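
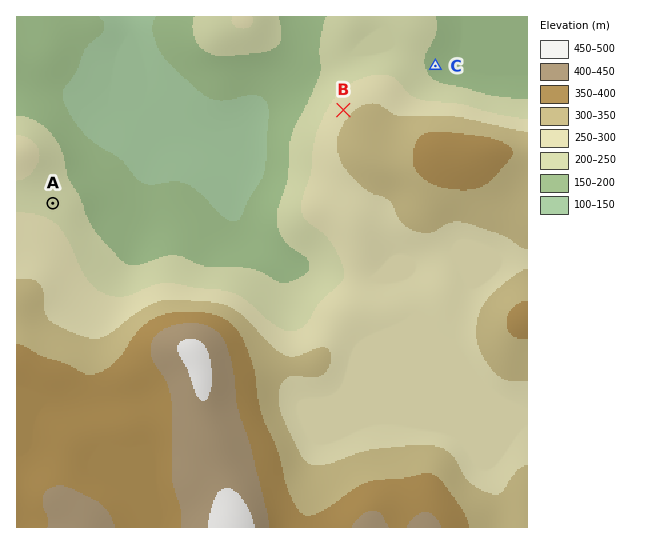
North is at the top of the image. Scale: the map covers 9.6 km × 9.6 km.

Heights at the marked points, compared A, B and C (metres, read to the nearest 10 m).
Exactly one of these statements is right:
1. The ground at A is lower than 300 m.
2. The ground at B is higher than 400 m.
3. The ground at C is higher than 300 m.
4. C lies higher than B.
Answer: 1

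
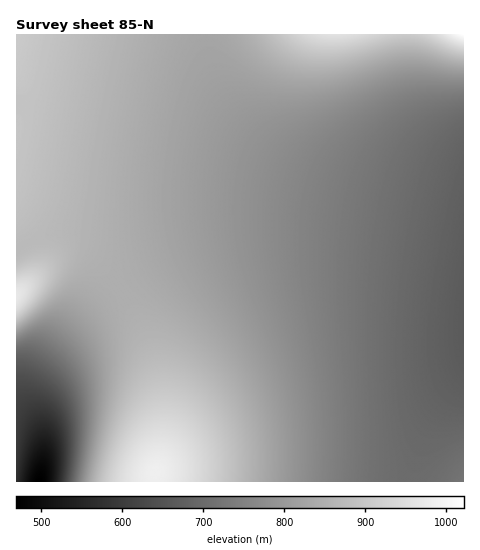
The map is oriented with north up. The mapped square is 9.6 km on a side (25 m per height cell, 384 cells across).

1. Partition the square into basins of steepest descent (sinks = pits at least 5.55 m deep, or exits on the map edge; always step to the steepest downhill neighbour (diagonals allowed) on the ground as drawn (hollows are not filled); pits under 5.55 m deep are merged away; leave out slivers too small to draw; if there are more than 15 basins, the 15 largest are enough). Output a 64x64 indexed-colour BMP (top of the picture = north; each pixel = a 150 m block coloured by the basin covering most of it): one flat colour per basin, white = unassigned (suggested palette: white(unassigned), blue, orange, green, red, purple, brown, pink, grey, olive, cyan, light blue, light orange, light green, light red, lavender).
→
<image width="64" height="64" href="data:image/bmp;base64,Qk12CAAAAAAAAHYAAAAoAAAAQAAAAEAAAAABAAQAAAAAAAAIAAATCwAAEwsAABAAAAAAAAAA////ALR3HwAOf/8ALKAsACgn1gC9Z5QAS1aMAMJ34wB/f38AIr28AM++FwDox64AeLv/AIrfmACWmP8A1bDFACIiIiIiIiIiIiIRERERERERERERERERERERERERERERIiIiIiIiIiIiIhEREREREREREREREREREREREREREREiIiIiIiIiIiIiERERERERERERERERERERERERERERESIiIiIiIiIiIiIhERERERERERERERERERERERERERERIiIiIiIiIiIiIiEREREREREREREREREREREREREREREiIiIiIiIiIiIiIRERERERERERERERERERERERERERESIiIiIiIiIiIiIhERERERERERERERERERERERERERERIiIiIiIiIiIiIiEREREREREREREREREREREREREREREiIiIiIiIiIiIiIRERERERERERERERERERERERERERESIiIiIiIiIiIiIhERERERERERERERERERERERERERERIiIiIiIiIiIiIiEREREREREREREREREREREREREREREiIiIiIiIiIiIiIRERERERERERERERERERERERERERESIiIiIiIiIiIiIhERERERERERERERERERERERERERERIiIiIiIiIiIiIhEREREREREREREREREREREREREREREiIiIiIiIiIiIiERERERERERERERERERERERERERERESIiIiIiIiIiIiIRERERERERERERERERERERERERERERIiIiIiIiIiIiIhEREREREREREREREREREREREREREREiIiIiIiIiIiIiERERERERERERERERERERERERERERESIiIiIiIiIiIiERERERERERERERERERERERERERERERIiIiIiIiIiIiIREREREREREREREREREREREREREREREiIiIiIiIiIiIhERERERERERERERERERERERERERERESIiIiIiIiIiIhERERERERERERERERERERERERERERERIiIiIiIiIiIiEREREREREREREREREREREREREREREREiIiIiIiIiIiERERERERERERERERERERERERERERERESIiIiIiIiIiIRERERERERERERERERERERERERERERERIiIiIiIiIiIREREREREREREREREREREREREREREREREiIiIiIiIiIhERERERERERERERERERERERERERERERESIiIiIiIiIhERERERERERERERERERERERERERERERERIiIiIiIiIhEREREREREREREREREREREREREREREREREiEiIiIiIhERERERERERERERERERERERERERERERERESIRIiIiIhERERERERERERERERERERERERERERERERERIhESIiIhEREREREREREREREREREREREREREREREREREiEREiIhERERERERERERERERERERERERERERERERERESIRERERERERERERERERERERERERERERERERERERERERIREREREREREREREREREREREREREREREREREREREREREhEREREREREREREREREREREREREREREREREREREREREREREREREREREREREREREREREREREREREREREREREREREREREREREREREREREREREREREREREREREREREREREREREREREREREREREREREREREREREREREREREREREREREREREREREREREREREREREREREREREREREREREREREREREREREREREREREREREREREREREREREREREREREREREREREREREREREREREREREREREREREREREREREREREREREREREREREREREREREREREREREREREREREREREREREREREREREREREREREREREREREREREREREREREREREREREREREREREREREREREREREREREREREREREREREREREREREREREREREREREREREREREREREREREREREREREREREREREREREREREREREREREREREREREREREREREREREREREREREREREREREREREREREREREREREREREREREREREREREREREREREREREREREREREREREREREREREREREREREREREREREREREREREREREREREREREREREREREREREREREREREREREREREREREREREREREREREREREREREREREREREREREREREREREREREREREREREREREREREREREREREREREREREREREREREREREREREREREREREREREREREREREREhERERERERERERERERERERERERERERERERERERERERESERERERERERERERERERERERERERERERERERERERERERIRERERERERERERERERERERERERERERERERERERERERERERERERERERERERERERERERERERERERERERERERERERERERERERERERERERERERERERERERERERERERERERERERERERERERERERERERERERERERERERERERERERERERERERERERERERERERERERERERERERERERERERERERERERERERERERERERERERERERERERERERERERERERERERERERERERERERERERERERERERERERERERERERERERERERERERERERERERERERERERERERERERERERERERERERERERERERERERERERERERERERERERERERERERERERERERER"/>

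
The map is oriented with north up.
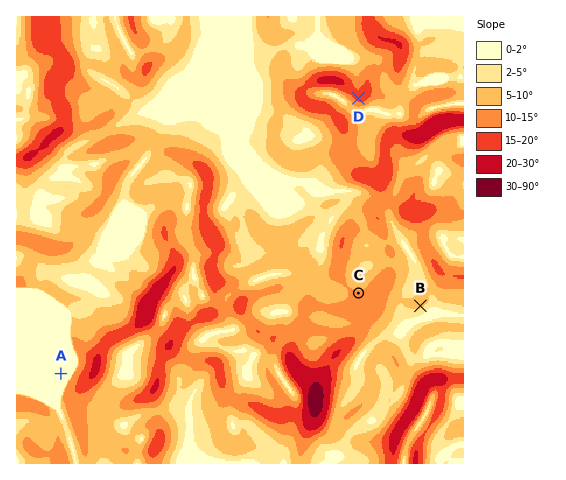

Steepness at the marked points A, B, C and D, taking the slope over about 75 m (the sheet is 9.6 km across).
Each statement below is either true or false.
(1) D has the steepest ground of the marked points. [true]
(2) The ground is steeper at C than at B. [true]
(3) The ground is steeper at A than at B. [false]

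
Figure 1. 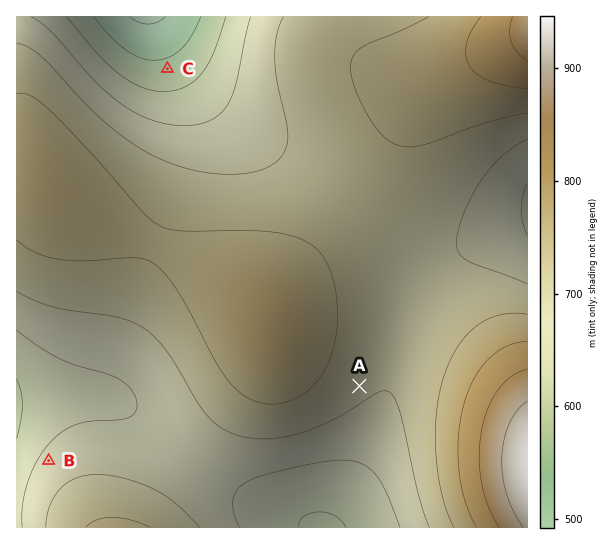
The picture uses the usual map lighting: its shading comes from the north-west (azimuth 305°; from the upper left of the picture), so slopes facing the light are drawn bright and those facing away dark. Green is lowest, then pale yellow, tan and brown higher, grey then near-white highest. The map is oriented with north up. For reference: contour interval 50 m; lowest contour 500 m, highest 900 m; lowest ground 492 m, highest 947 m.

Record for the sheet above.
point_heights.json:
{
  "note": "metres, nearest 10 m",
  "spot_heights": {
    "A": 710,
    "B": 660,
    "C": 570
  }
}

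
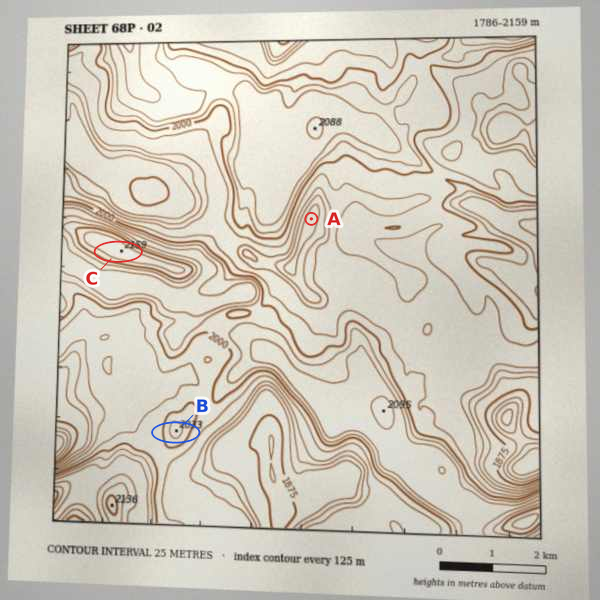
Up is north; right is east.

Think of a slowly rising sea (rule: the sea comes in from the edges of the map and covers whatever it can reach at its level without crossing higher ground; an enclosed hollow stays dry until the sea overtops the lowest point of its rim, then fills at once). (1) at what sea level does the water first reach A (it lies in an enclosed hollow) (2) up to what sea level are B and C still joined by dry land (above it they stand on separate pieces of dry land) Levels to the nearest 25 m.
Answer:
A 1975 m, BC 2000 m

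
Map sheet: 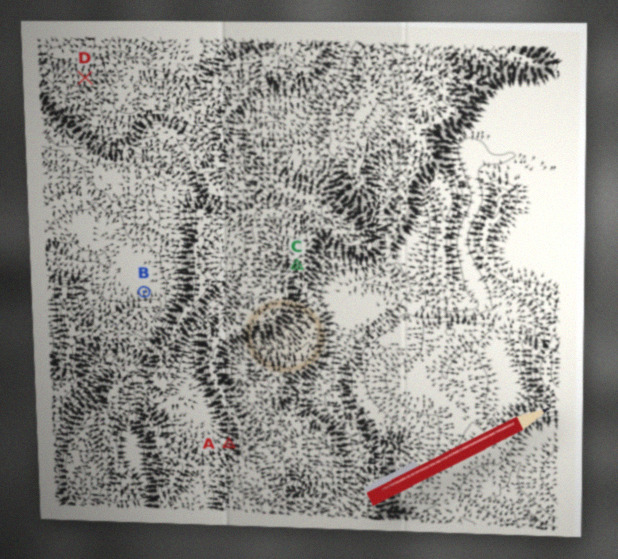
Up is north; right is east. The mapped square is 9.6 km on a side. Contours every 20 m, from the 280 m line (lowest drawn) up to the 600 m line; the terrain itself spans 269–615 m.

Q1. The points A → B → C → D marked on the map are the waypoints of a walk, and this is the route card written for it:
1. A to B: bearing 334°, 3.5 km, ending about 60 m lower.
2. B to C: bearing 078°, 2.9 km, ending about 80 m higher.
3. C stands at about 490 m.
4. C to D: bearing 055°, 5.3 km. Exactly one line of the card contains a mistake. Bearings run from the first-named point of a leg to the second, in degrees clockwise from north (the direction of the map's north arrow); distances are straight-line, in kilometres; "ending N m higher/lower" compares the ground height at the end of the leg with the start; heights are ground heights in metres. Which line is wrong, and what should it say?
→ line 4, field bearing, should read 313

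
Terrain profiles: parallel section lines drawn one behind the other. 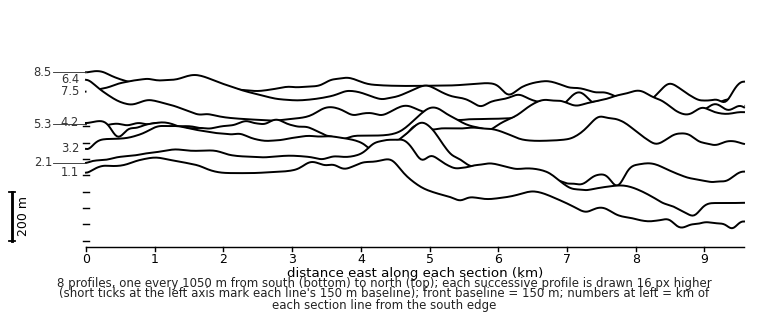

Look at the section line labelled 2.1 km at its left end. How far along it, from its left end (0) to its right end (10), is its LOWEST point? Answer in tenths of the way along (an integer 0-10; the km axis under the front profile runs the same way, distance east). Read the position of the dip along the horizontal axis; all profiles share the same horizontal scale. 9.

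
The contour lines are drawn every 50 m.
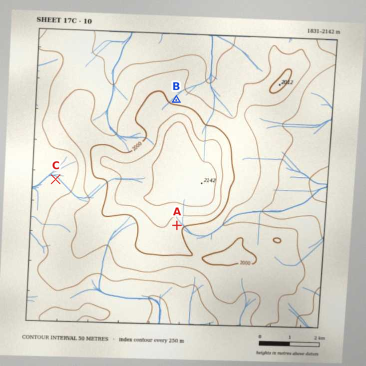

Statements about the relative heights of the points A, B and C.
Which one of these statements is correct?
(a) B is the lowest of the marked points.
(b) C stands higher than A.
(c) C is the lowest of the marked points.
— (c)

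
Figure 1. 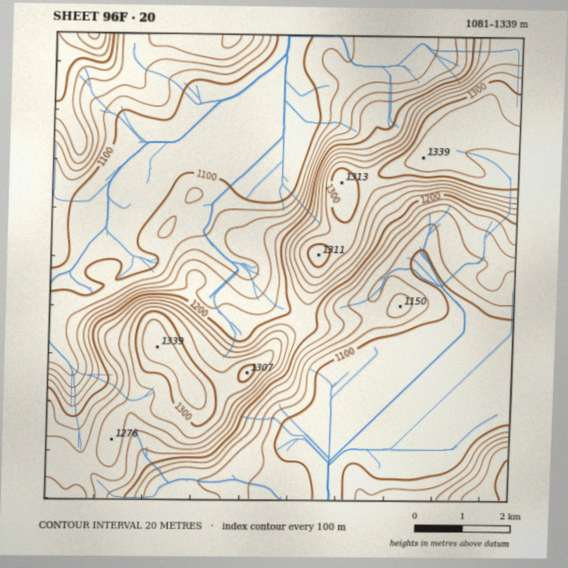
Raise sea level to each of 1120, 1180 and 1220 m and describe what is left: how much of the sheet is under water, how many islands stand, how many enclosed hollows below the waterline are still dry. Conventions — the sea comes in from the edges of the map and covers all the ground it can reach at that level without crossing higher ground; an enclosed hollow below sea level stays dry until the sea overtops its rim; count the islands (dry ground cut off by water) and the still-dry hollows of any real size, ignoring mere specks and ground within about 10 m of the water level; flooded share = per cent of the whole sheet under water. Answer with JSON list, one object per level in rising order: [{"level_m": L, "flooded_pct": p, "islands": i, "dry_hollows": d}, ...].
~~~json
[{"level_m": 1120, "flooded_pct": 39, "islands": 0, "dry_hollows": 0}, {"level_m": 1180, "flooded_pct": 65, "islands": 0, "dry_hollows": 0}, {"level_m": 1220, "flooded_pct": 75, "islands": 0, "dry_hollows": 0}]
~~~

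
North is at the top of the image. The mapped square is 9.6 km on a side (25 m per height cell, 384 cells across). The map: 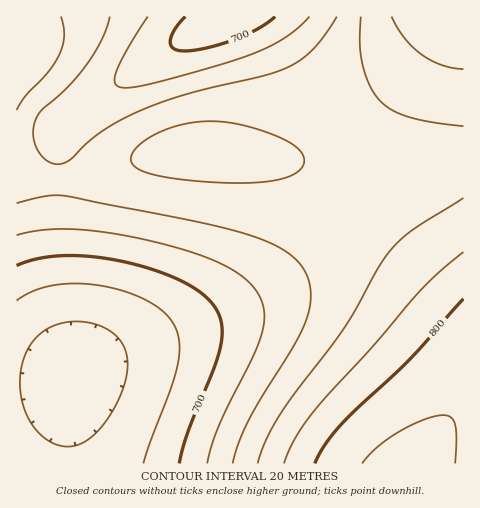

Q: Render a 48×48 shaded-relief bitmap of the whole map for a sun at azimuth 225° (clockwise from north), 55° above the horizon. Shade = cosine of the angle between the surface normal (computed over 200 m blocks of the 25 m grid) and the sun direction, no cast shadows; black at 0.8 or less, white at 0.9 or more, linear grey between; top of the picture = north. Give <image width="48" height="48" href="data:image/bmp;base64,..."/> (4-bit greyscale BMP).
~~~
<image width="48" height="48" href="data:image/bmp;base64,Qk32BAAAAAAAAHYAAAAoAAAAMAAAADAAAAABAAQAAAAAAIAEAAATCwAAEwsAABAAAAAAAAAAAAAAABEREQAiIiIAMzMzAERERABVVVUAZmZmAHd3dwCIiIgAmZmZAKqqqgC7u7sAzMzMAN3d3QDu7u4A////ABIiIiMzM0RERERERERERERDMzMzMyIiIhIiIiMzM0REREREREREREQzMzMzMyIiIiIiIiMzMzREREREREREREMzMzMzMyIiIiIiIjMzMzRERERERERERDMzMzMzMzIiIiIiIjMzMzREREREREREQzMzMzMzMzMzMyIiIjMzMzREREREREREMzMzMzMzMzMzMyIiIzMzMzRERERERERDMzMzMzMzMzMzMyIiIzMzMzRERERERERDMzMzMzMzMzMzMyIiMzMzM0RERERERERDMzMzMzMzMzMzMyIiMzMzNERERERERERDMzMzMzMzMzMzMyIjMzMzRERERERERERDMzMzMzMzMzMzMyIzMzM0REREREREREREMzMzMzMzMzMzMyMzMzREREREREREREREQzMzMzMzMzMzMzMzM0REREREREREREREREMzMzMzMzMzMzMzNEREREREREREREREREQzMzMzMzMzMzMzRERERFVVVVVURERERERDMzMzMzMzMzM0RERFVVVVVVVVVUREREREQzMzMzMzMzNEREVVVVVVVVVVVVREREREQzMzMzMzM0RERFVVVVVVVVVVVVVURERERDMzMzMzM0RERVVVVVVVVVVVVVVURERERDMzMzMzM0REVVVVVVVVVVVVVVVURERERDMzMzMzM0RFVVVVVVVVVVVVVVVURERERDMzMzMzM0RFVVVVVVVVVVVVVVVUREREQzMzMzMzM0RVVVVVVVVVVVVVVVVEREREQzMzMzMzM0RVVVVVVVVVVVVVVVVEREREMzMzMzMzMkRVVVVVVVVVVVVVVURERERDMzMzMzMzMkRFVVVVVVVVVVVVVEREREQzMzMzMzMzMkRERVVVVVVVVVVUREREREMzMzMzMzMzM0REREVVVVVVVURERERERDMzMzMzMzMzMzMzRERFVVVERERERERDMzMzMzMzMzMzMzMzM0RERERERERERDMzMzMzMzMzMzMzMyIiIzREREREREQzMzMzMzMzMzMzMzMzMxERIjMzM0MzMzMzMzMzMzMzMzMzMzMzMxERIjMzMzMzMzMzMzMzMzMzMzMzMzMzMxARIzMzMzMzMzMiIiIiIiIzMzMzMzMzMxESIzMiIiIiIiIiIiIiIiIjMzMzMzNERBESMzIiIiIiIiIiIiIiIiIzMzMzM0RERBIjMzIiIiIREiIiIiIiIiIzMzMzRERERCIzMzIiIhERERERIiIiIiIzMzM0RERERCMzMzMiIhERERERESIiIiMzMzRERERERCMzMzIiIhERERERERIiIiMzM0RERERERCMzMyIiIiEREREREREiIiMzM0RERERERCIiIiIiIiIRERERERESIiMzNERERERERCIiIiIiIiIhERERERESIiMzRERERERERCIiIiIiIiIiIRERERESIiMzREREVVVERCIiIiIiIiIiIiIhEREiIiMzRERVVVVERCIiIiIiIiIiIiIiIiIiIjMzREVVVVVERCIiIiIiIiIiIiIiIiIiIjMzRFVVVVVERA=="/>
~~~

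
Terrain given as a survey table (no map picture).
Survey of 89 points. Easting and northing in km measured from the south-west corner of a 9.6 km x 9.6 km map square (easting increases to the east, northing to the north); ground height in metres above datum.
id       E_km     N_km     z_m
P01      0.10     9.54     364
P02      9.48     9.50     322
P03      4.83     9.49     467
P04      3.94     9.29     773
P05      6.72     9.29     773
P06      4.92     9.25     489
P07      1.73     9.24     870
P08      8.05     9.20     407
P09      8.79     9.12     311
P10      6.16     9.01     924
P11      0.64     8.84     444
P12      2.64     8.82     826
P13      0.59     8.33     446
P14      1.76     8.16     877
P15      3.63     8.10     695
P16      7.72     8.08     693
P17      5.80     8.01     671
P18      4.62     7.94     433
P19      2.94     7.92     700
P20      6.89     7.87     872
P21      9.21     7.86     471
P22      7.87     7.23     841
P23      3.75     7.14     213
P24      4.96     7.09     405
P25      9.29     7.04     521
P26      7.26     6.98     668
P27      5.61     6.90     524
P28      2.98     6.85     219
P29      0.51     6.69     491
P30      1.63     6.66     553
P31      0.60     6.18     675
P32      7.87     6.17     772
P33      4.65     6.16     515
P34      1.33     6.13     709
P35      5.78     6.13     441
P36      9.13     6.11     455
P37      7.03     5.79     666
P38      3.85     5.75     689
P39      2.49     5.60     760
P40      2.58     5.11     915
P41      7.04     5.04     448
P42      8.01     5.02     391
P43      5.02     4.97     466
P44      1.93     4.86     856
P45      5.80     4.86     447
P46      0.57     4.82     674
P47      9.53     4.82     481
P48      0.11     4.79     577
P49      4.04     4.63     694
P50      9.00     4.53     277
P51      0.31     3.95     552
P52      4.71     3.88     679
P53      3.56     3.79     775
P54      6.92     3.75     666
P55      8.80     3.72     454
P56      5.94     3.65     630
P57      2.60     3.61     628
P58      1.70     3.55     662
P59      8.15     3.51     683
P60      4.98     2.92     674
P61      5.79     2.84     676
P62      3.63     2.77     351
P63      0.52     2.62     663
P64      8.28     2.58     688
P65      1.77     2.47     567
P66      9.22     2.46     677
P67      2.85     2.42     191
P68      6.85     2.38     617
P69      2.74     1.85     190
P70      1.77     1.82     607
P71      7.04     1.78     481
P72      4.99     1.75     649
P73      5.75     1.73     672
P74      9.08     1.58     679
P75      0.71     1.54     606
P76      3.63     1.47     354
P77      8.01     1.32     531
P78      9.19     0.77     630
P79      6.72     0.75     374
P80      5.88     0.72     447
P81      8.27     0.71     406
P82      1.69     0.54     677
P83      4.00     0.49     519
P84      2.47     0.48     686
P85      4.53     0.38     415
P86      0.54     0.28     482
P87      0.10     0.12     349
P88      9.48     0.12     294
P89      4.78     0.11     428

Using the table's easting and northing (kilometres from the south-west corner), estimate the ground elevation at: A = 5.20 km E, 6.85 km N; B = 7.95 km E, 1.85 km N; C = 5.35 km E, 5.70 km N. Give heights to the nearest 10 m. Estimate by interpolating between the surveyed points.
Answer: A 430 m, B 590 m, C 430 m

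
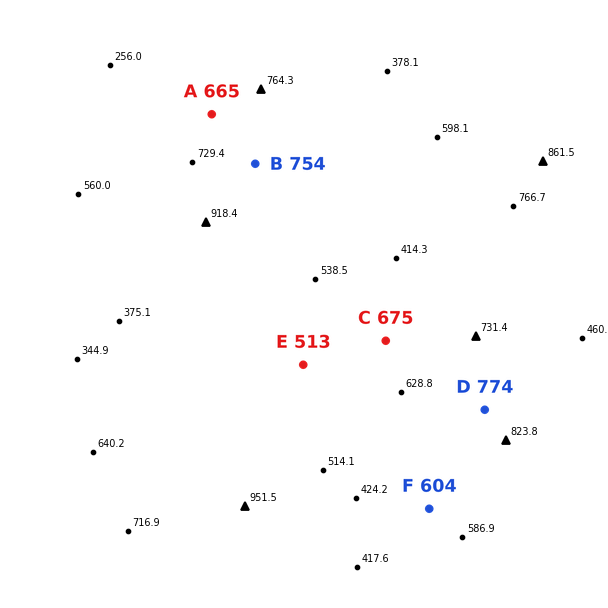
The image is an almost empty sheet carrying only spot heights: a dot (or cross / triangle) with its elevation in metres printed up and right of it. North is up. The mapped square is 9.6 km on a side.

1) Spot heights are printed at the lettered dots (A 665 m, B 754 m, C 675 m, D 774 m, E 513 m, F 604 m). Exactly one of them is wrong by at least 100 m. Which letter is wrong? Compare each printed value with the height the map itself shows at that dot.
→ C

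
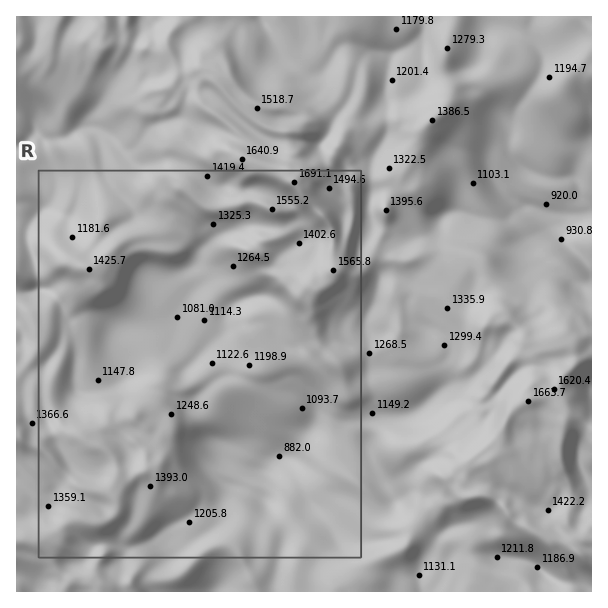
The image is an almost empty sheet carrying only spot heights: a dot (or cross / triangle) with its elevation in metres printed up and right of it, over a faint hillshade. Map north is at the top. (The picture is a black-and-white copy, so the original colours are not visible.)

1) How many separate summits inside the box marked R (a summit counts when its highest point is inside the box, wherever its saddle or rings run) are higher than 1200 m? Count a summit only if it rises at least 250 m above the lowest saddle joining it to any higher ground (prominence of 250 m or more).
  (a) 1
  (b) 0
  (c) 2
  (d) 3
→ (a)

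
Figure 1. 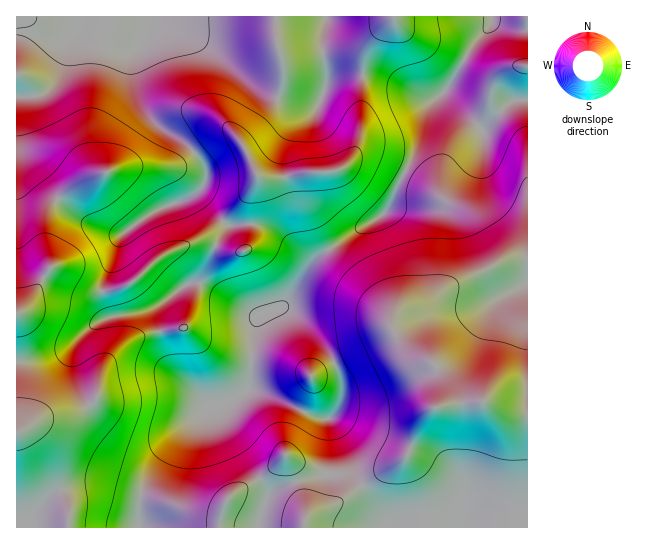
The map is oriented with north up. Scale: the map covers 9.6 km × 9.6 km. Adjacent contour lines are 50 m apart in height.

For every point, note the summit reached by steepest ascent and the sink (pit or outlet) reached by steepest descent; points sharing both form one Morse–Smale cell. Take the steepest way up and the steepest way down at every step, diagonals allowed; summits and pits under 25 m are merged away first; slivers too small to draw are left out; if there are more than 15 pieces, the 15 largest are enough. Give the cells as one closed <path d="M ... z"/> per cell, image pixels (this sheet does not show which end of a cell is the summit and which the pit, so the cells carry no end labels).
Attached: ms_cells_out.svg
<path d="M443 92l-14 13-4 8-8 34-30 64-73 49-33 47 10 5 15 12 14 15 11 16 10 27 0 17-6 15-6 5-14-2-37-18-21-8-10 0-20 13-17 4-29 23-30 42-11 24-1 31 389-1 0-426-11-1-7 3-28 26z"/><path d="M197 195l-48 20-26 18-10 0-28-12-27-22-10 15-3 11 0 18 6 24-23 38-12 9 0 47 17 0 25-6 9-6 20-20 12-8 14-5 29-4 17-8-2 17 8 36 10 14 32 34 14 2 26-16 10 0 21 8 37 18 16 0 6-7 4-11 0-17-4-13-8-16-17-23-21-18-10-5 8-9 15-27 1-8-4-8-18-19-16-9-10-3-30 1z"/><path d="M373 76l-32 0-10 3-6 7-6 19-4 2-16-2-21-8-13 22-22 22-1 3-9-11-12 0-14 7-14 11 10 12 4 12-3 10-9 9 4 2 28 29 30-1 21 8 23 23 4 8 0 9 16-17 66-44 30-64 8-34 8-12-8-2-30-16z"/><path d="M158 305l-16 7-37 7-18 10-20 20-9 6-25 6-17 1 1 166 9-3 24-29 17-8 14-3 26 0 34 8 10-20 21-31 21-21 20-14-6-2-39-43-9-32z"/><path d="M79 20l0 7-11 18-7 28-8 13-15 10-22 2 3 49 28 40 11 12 15-12 20-11 32-9 49-2 12-6 7-8-8-8-23-14-14-14-9-16-6-18-1-20 11-20-12 0-22-5-26-9z"/><path d="M151 17l-3 14-12 19-4 11 3 26 4 12 9 16 14 14 23 14 8 8 28-18 12 0 9 11 1-3 22-22 12-21-27-14-51-43-22-12-19-6z"/><path d="M275 16l-258 0-1 81 22-1 15-10 8-13 7-28 11-18 0-7 4 7 6 2 36 11 16 1 7-10 3-14 7 6 19 6 22 12 51 43 27 13 4-10 3-16-8-32z"/><path d="M491 16l-164 0-4 17 0 22 4 27 14-6 32 0 22 7 30 16 8 1 16-14 24-41 18-20z"/><path d="M194 152l-20 13-49 2-32 9-24 13-10 10 26 22 28 12 10 0 26-18 33-14 19-12 6-14-4-12z"/><path d="M493 21l-20 24-21 37-8 9 1 4 37 34 28-26 18-4 0-69-19-2z"/><path d="M17 109l-1 204 2 0 10-8 23-38-6-24 0-18 3-11 9-16-10-11-28-40z"/><path d="M107 485l-26 0-22 6-14 10-14 20-8 6 115 1 3-34z"/><path d="M326 16l-50 1 0 22 8 32-7 26 2 2 27 8 13-2 8-22 0-10-4-18 0-22z"/><path d="M527 16l-34 0-1 5 17 7 18 1z"/>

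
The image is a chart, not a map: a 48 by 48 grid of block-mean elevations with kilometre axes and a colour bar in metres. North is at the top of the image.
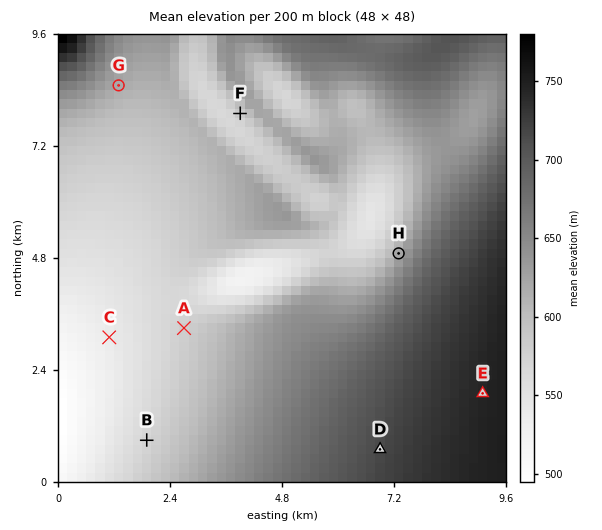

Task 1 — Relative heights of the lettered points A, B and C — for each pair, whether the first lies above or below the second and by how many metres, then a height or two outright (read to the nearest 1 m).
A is above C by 41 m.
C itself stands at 538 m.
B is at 571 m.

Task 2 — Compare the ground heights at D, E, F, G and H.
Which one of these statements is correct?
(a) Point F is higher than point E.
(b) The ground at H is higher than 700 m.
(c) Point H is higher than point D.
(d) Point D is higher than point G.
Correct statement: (d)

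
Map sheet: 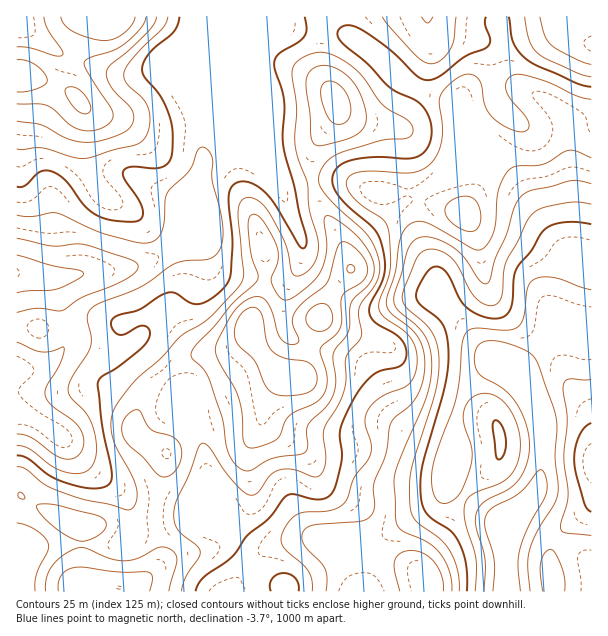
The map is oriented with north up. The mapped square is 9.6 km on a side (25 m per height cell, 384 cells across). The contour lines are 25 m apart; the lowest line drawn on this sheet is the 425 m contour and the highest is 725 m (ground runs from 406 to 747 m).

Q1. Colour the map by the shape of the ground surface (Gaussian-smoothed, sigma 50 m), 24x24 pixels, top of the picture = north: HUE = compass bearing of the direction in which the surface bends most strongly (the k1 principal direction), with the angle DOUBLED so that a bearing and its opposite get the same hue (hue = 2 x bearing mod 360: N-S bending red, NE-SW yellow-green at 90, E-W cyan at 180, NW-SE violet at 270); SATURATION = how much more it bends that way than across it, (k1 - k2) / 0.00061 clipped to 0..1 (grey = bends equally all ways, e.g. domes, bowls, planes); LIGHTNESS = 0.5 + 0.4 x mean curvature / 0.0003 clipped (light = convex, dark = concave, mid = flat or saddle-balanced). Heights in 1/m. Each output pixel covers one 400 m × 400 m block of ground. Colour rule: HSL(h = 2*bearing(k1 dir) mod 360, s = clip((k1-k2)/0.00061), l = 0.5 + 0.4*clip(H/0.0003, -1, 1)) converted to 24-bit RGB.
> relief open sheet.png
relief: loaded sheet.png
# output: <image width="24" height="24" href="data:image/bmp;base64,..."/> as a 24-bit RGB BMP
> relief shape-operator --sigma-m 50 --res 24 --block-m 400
<image width="24" height="24" href="data:image/bmp;base64,Qk32BgAAAAAAADYAAAAoAAAAGAAAABgAAAABABgAAAAAAMAGAAATCwAAEwsAAAAAAAAAAAAAFjmivdTNvKnMfqTWo53i2prJum5nTURaTHViVZGae6a11d7OklTGbUqSZWt/WV+Jk8GS6fDbqmq7XVKTAQAzvc2BxdKdUkuJJlphebMnycoudp0hOkkczlNA2pfAl23ehXLCS5R+Qa1Fh7lLhC9qlF2RcneYT6K6pty/0r6hvFeaalm5AQA21NmiyKVzbElaYjAtUstEZ9Fsz8l/Ml6Wfrc+dMBCdThboFNnuFtugKBNdXAwSz8hans1d59MM7hFOsY1okdf2pZbQRBQJ0ZzO8az5HOQrFN8d8DfmujthbPXs3XJniCwyJlrtqRRQFRxfGWAw3JRqamEsTSzs3KXWtGxc7qtiaqBSaA+MyVJ82RFcRMdEVkPClI/v0dr2IWDruLGT7fBiTt7fyI4fC88vK5e07hxKmVxbiZZztxrdodNYD1nutWfbKmiZoZOgppWqbBeHh5bjEuk9JbRms+qAEBMUilk49yM3dWkVy1OTCFAmyFYw5lQdrmR4uHLNR2MWjqd3s6tpk2MUbq7luCmd02vt5OzaYSdua9qFTZYUFp8vXVv7uHSAR+LHS2f2eG3u10RaCIwOCQ2aECK5fHaXc60w5iDhRWhS3Sex6GXupnDa76dq61HQm1mnaR2p1GKzq58E0NlUUB+ia504vDFIAmBFjJ1y9yShkdPmT94U2qRH9u439ygwJ1VaTg9XkF/iXBnmqpuwoFlokw5ychCNZJjXm5IelRQ39B8KG6JGUt+ptO5yOS2PAFOI3qakMxwYGahXFrCsZnNWbabSZ6B55urfz+TQzFapKRxaZZxsXCBvqHN3+ziOD/Pb0efkmmR0+WiQHiwEHeIUd5wkgkwVhRmh9eUc6ySd3FFLX0/VJd8v393P4Nddp9Q5HnOXz3IkbKAc4Jfd+KnhKnW5quOZSNacEh7rH+T3PLVUD24RX+RPjQYbTIsLKKMdsd2dX1pgIa2ZbesLkNXv6hUiJxmP21UT5pdW1jP2Wzl6MuhKuVTOAoe/3YQK9JUF6bl0/X32N/xrBLJny91Xhw7ObNNSc+dbYxmf3ptk5/Fo2vKPzrXr8PYt5TKfWmpVaxnKXFdIT+q9dvWlEThDADc7t3l45ucCX8cDLMAZhcfjBVZrxGEy3F8femvP3CTe2JrhHVgkpJMdGNBO5hLXpVHrFSEw3TCuI2aWH1+Eko68+kB/mYRC0VN32pS/ztP9uxSCG8WDyQfTzNklCyO5fXSasSeSjBjeWJ0k3R5emothIE0XHQzW2QlTWMYP24bp7lblXKqVCuFt1wt8fuGBnF9Rhpi993U7enek0rtHhpyJho2cIZC4f2hfTxOQlN+ZJOjdYeccZCYiKeef12IhG1hg41rW8VXLY1Pb3pIJBFK1sh04PrRJwVoKRFH2v/J3rmM3gyWaxVxUyVnXM1cvOeTZWSdTHmNWm9udXVbe6KKbGaZnkujkJ+thsnEpcq5Ok2Jf3+AGQtN2frRzOuUJgAzffWarPu0mDZ93xGTkSfSWWvj0+vqq8epmF6fe0p6al1ZdHFfibB/UUV4aoChn9G5hLK4o05SfHwyYE56E4LCs/qlshhZQgxgzf+zeWwkRBchgWdPkKJVPLmvt7mMyWV2l058kFGMd3yRZGOOr5dnWEdsZ7ZVia88aEQymGROirGHK2KSR7tusME2ahtWqDx9//lmQR8ZVVIveXQ7lLI3Go0yV3tCrGlTs1KTmHOTdoSXamGSpGBhh1qKq4dCm5w+S5FcXsKTh6SNRzx8aqRri21mQix9pYCz6pOOuF2aVaK1aou4uc7AZ8W+N1R+gGFwmVBNjKqKamugaGWehoZhb0+KyKaptNXhlrzeZae9aW6cXkyXcpRygHt/LDZ3mXlvx2xv3c+7aKvXX4nPtsvNuHu5MiR0nD14kMyvh6y2e1mZZWuQVqxfNKLBvuvRiszGaWispnOye0KRgmeAf4B/f4B/Pi1pfXlhrsGT2+/WYoO2TG6YqFE8qUsjHR9JgcOCerJqdkBCbyoskWsl2N7zTI3fyLhaj1UfUWMaUWgvfUluf3+Af3+AfnyAUyuSa8fNtObLwtS0qEWgaSNMkB0o17JiKF5lZLM/iz09eCM0f0lDvLqIvWI/dRcupk0l1kMww887GEkeImw7fIB/f3+AeXuAK7y/YbKdr85Cm2gpZRQqcCZJfrKI19rDRVLHbKC4Yi+psXXIocDWlrrTczBPulKfmbC5sJTF7t3mgo7iM8HiOmGDf3+Af4B/aoFqal8vzbY+fzw6gESQdZOwg7WWwsiKW2WGW2+BQyl3tLKEkbOCaots"/>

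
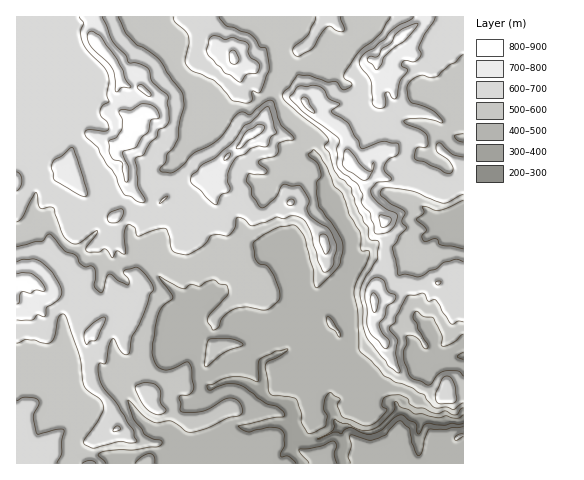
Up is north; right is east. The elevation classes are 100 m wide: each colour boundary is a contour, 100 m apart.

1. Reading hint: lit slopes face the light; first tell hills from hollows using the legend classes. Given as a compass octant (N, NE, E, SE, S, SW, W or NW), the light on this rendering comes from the SW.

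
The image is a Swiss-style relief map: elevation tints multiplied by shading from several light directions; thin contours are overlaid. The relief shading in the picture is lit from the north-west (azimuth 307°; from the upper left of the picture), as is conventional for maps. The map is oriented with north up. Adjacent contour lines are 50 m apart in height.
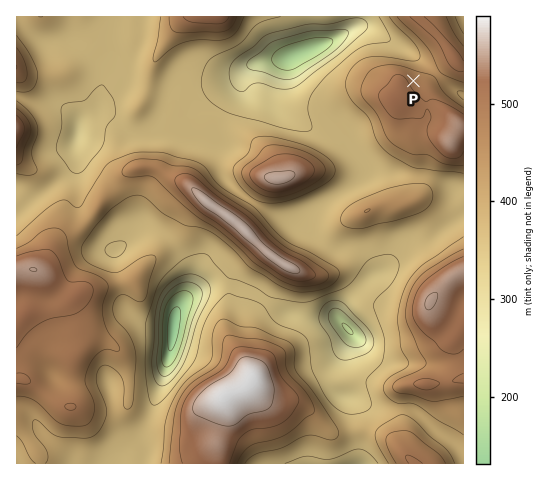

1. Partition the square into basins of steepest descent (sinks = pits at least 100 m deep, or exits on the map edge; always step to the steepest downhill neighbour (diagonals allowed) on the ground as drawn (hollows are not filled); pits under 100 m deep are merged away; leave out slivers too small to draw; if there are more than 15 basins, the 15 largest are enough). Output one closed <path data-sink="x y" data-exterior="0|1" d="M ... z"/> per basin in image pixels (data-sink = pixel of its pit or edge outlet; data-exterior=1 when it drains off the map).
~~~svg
<path data-sink="173 327" data-exterior="0" d="M17 158l0 306 447-1-1-84-32 6-25 0-3 3-2 8 2 55-17-15-15-6-14-1-24 3-32-28-10-3-20 0-7-3-12-13-3-31 5-38 32-51-19-12-30-30 12-16 13-22 8-8-35-8-15 0-18 10-7 12-9-8-17-7-11-8-24 0-7 3-23 25-12 20-14 14-14 5-10 9-8 16 12-31 2-28-21-29-13-6z"/><path data-sink="295 54" data-exterior="0" d="M416 16l-399 0-1 142 10 8 13 6 20 25 0 26-10 30 12-15 19-10 12-12 12-20 23-25 7-3 24 0 11 8 17 7 9 8 2-5 12-12 11-5 15 0 35 9-8 7-13 22-12 16 36 35 22 12 13 2 8-8 18-32 15-13 32-14 19 0 17-6 6-12 5-37 11-9 10 0 9-15-10-12-11-8-17 0-12-3 16-1 6-20 25-21-13-21z"/><path data-sink="348 329" data-exterior="0" d="M416 202l-16 3-19 0-21 9-6 6-3 9 0 22-3 8-6 9-10 6-21 1-26-9-29 45-4 17 0 18-3 8 3 31 12 13 13 4 14-1 10 3 32 28 24-3 14 1 15 6 16 14 1-23-2-31 2-8 3-3 25 0 33-7-1-17-9-18 0-4 10-14 0-4-23-10-11-9 16-21 10-8-11-18-14-18-4-19z"/><path data-sink="463 17" data-exterior="1" d="M463 16l-47 1 26 23 15 23 4 3 3 0z"/>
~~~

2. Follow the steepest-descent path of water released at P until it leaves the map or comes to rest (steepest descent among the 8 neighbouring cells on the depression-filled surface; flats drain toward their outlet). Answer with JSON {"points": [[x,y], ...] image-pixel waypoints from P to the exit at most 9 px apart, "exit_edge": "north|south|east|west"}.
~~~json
{"points": [[413, 81], [418, 71], [418, 62], [410, 53], [400, 47], [391, 41], [382, 34], [372, 29], [363, 22], [357, 17]], "exit_edge": "north"}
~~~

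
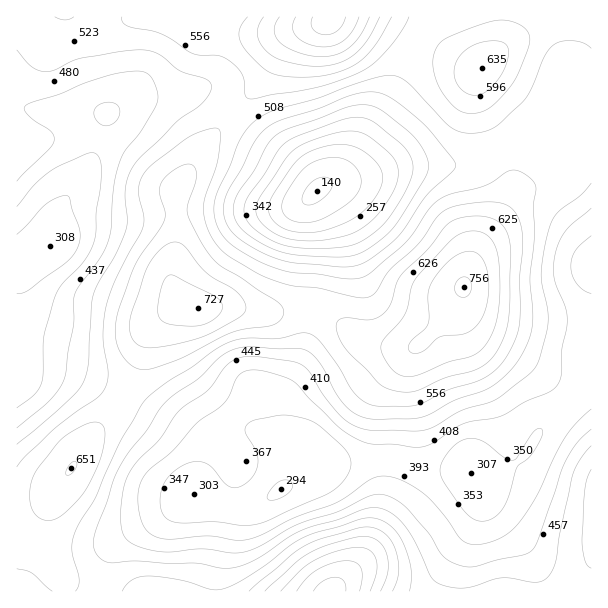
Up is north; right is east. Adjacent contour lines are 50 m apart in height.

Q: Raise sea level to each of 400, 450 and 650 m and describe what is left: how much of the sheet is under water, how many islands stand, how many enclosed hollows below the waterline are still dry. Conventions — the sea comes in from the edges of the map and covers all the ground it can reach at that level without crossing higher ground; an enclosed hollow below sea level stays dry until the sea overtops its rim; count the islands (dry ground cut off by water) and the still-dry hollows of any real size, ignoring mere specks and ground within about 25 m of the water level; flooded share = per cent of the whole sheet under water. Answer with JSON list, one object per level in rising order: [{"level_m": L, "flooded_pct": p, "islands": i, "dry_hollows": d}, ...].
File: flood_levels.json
[{"level_m": 400, "flooded_pct": 18, "islands": 0, "dry_hollows": 1}, {"level_m": 450, "flooded_pct": 29, "islands": 0, "dry_hollows": 1}, {"level_m": 650, "flooded_pct": 91, "islands": 2, "dry_hollows": 0}]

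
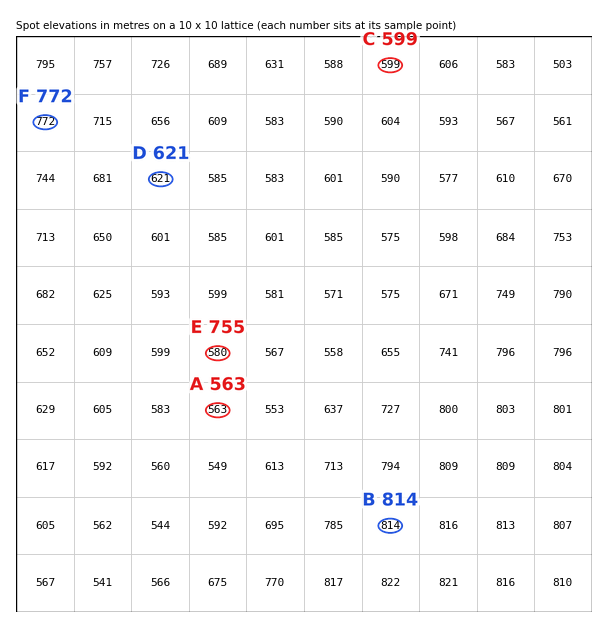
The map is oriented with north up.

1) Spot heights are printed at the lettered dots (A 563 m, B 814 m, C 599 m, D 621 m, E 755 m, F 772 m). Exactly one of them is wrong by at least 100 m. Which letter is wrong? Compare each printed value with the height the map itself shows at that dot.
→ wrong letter E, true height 580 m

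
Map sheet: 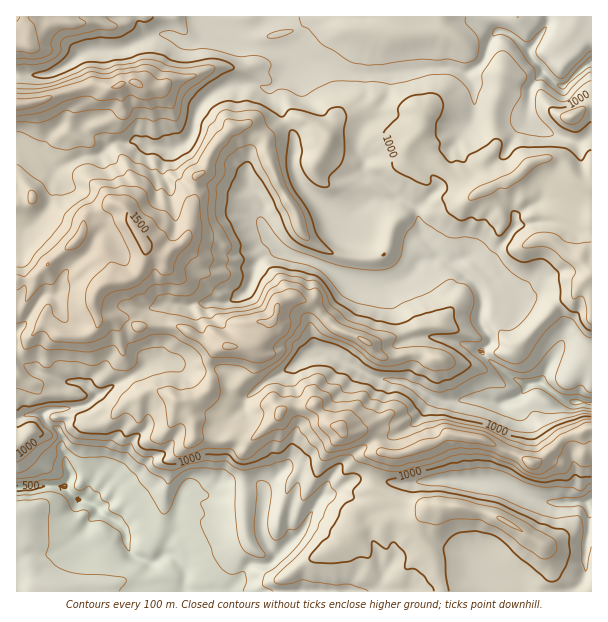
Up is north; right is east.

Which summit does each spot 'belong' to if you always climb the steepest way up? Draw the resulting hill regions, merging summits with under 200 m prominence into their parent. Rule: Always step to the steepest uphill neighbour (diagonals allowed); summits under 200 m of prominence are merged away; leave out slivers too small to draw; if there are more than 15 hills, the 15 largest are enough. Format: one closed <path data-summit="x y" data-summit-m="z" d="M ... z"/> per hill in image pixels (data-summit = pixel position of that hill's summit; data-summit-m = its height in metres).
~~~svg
<path data-summit="141 237" data-summit-m="1522" d="M591 16l-453 1 0 4 9 16 20-3 18 9 7 0 20-12 4 6 14 6 54 9 10 8 1 3-5 8-20 19-21-6-18 1-18 7-9 9-6 9-5 21-5 9-17 10-21-4-12-6-13 4-9-2-18 14-18 1-26 13-7-7-14-6-9-9-8-2 1 446 575-1-1-92-6 3-40 0-17-4-30-16-7-1-56-1-18 2-30 0-15-4-10 0-12 3-17 12-10 3-10 13-12 24-8 7-4-12 0-15-7-3-18-4 0-17-4-3-41 0-13 8-9-1-5-4 12-5 7-10 3-15 0-16 4-14 24-21 4-9 17-15 25-14 12-10 14-8 12 0 43 24 35 6 30 16 12 4 28-4 18 5 11 0 16-7 5-6 4-6-4 0-15-8-28-25 9-7 0-6-10-18 1-26-5-9-23-21-17-9-6-10-9-9-5-27-9-7-12-4-14-16-17-9 2-14-8-10 0-11 4-10 16-12 1-8 9-15 2-16 2-4 39-6 19 0 17 6 7 10 1 24 2 2 50 7 3-29 13-15 12 12 8 2 29-24z"/><path data-summit="591 275" data-summit-m="1186" d="M450 67l-19 0-40 7-3 19-9 15-1 8-16 12-4 10 0 11 8 10-2 14 17 9 14 16 19 8 4 6 3 24 9 9 6 10 17 9 23 21 5 9-1 26 10 18 0 6-9 7 22 21 21 12 18 0 19 14 9 4 21 1 1-266-2-1-9 6-8 0-42-16-3-4-1-6-50-7-2-2-3-27-5-7z"/><path data-summit="339 426" data-summit-m="1428" d="M326 352l-12 0-9 4-17 14-19 9-23 20-4 9-14 12-12 15-2 24-6 21-16 10 14 4 13-8 41 0 4 3 0 17 18 4 7 3 0 15 4 12 8-7 12-24 10-13 10-3 17-12 12-3 10 0 15 4 30 0 18-2 56 1 7 1 30 16 29 6 28-2 7-4-1-95-21-1-9-4-19-14-12 0-11 12-16 7-11 0-18-5-28 4-12-4-30-16-35-6z"/><path data-summit="17 104" data-summit-m="1447" d="M212 31l-20 12-7 0-18-9-9 0-35 15-39 3-18 14-18 8-31 0-1 70 8 4 9 9 14 6 7 7 26-13 18-1 18-14 9 2 13-4 12 6 21 4 17-10 5-9 5-21 6-9 9-9 18-7 18-1 21 6 20-19 5-8 0-3-11-8-54-9-14-6z"/><path data-summit="27 45" data-summit-m="1345" d="M137 16l-120 0-1 58 32 0 18-8 18-14 39-3 24-11-9-17z"/><path data-summit="572 117" data-summit-m="1186" d="M591 62l-6 4-22 20-8-2-12-12-13 15-2 35 9 6 36 14 8 0 10-6z"/>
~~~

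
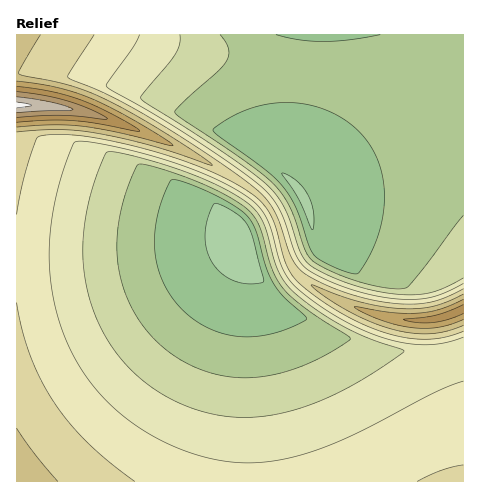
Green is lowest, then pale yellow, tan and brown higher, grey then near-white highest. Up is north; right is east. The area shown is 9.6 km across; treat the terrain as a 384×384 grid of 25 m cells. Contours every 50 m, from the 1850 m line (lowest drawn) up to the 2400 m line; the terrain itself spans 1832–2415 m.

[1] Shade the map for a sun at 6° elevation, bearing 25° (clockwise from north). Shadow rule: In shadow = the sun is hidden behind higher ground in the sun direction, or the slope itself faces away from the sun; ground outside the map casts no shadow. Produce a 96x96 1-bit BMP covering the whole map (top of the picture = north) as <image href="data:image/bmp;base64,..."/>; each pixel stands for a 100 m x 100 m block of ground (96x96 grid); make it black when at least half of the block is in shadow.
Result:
<image width="96" height="96" href="data:image/bmp;base64,Qk2+BAAAAAAAAD4AAAAoAAAAYAAAAGAAAAABAAEAAAAAAIAEAAATCwAAEwsAAAIAAAAAAAAA////AAAAAAAAAAAAAAAAAAAAAAAAAAAAAAAAAAAAAAAAAAAAAAAAAAAAAAAAAAAAAAAAAAAAAAAAAAAAAAAAAAAAAAAAAAAAAAAAAAAAAAAAAAAAAAAAAAAAAAAAAAAAAAAAAAAAAAAAAAAAAAAAAAAAAAAAAAAAAAAAAAAAAAAAAAAAAAAAAAAAAAAAAAAAAAAAAAAAAAAAAAAAAAAAAAAAAAAAAAAAAAAAAAAAAAAAAAAAAAAAAAAAAAAAAAAAAAAAAAAPgAAAAAAAAAAAAAH/8AAAAAAAAAAAAA///gAAAAAAAAAAAH///wAAAAAAAAAAAf///wAAAAAAAAAAB////4AAAAAAAAAAH////8AAAAAAAAAAP////8AAAAAAAAAA/////+AAAAAAAAAD//////AAAAAAAAAH//////gAAAAAAAAP//////gAAAAAAAAf//////wAAAAAAAA///////4AAAAAAAA///////4AAAAAAAB///////8AAAAAAAD///////8AAAAAAAD///////8AAAAAAAD///////8AAAAAAAH///////8AAAAAAAP////+AA8AAAAAAAP////gAAEAAAAAAAf///8AAAAAAAAAAA////wAAAAAAAAAAB////AAAAAAAAAAAH///8AAAAAAAAAAAP///wAAAAAAAAAAA////gAAAAAAAAAAD///+AAAAAAAAAAAP///8AAAAAAAAAAA////4AAAAAAAAAAD////4AAAAAAAAAAP////wAAAAAAAAAA/////wAAAAAAAAAD/////gAAAAAAAAAf/////gAAAAAAAAB//////gAAAAAAAAP//////gAAAAAAAA///////AAAAAAAAH///////AAAAAAAA////////AAAAAAAH///////+AAAAAAB////////+AAAAAAD////////8AAAAAAD////////8AAAAAAD////////4AAAAAAD////////wAAAAAAD////////gAAAAAAD///////+AAAAAAAD///////8AAAAAAAD///////wAAAAAAAD///////AAAAAAAAD//////+AAAAAAAAD//////4AAAAAAAAD//////gAAAAAAAAD/////+AAAAAAAAAD/////4AAAAAAAAAD/////gAAAAAAAAAD////8AAAAAAAAAAD////wAAAAAAAAAAD////AAAAAAAAAAAD///4AAAAAAAAAAAD///AAAAAAAAAAAAD//4AAAAAAAAAAAAD/+AAAAAAAAAAAAAD+AAAAAAAAAAAAAAAAAAAAAAAAAAAAAAAAAAAAAAAAAAAAAAAAAAAAAAAAAAAAAAAAAAAAAAAAAAAAAAAAAAAAAAAAAAAAAAAAAAAAAAAAAAAAAAAAAAAAAAAAAAAAAAAAAAAAAAAAAAAAAAAAAAAAAAAAAAAAAAAAAAAAAAAAAAAAAAAAAAAAAAAAAAAAAAAAAAAAAAAAAAAAAAAAAAAAAAAAAAAAAAAAAAAAAAAAAAAAAAAAAAAAAAAAAAAAAAA="/>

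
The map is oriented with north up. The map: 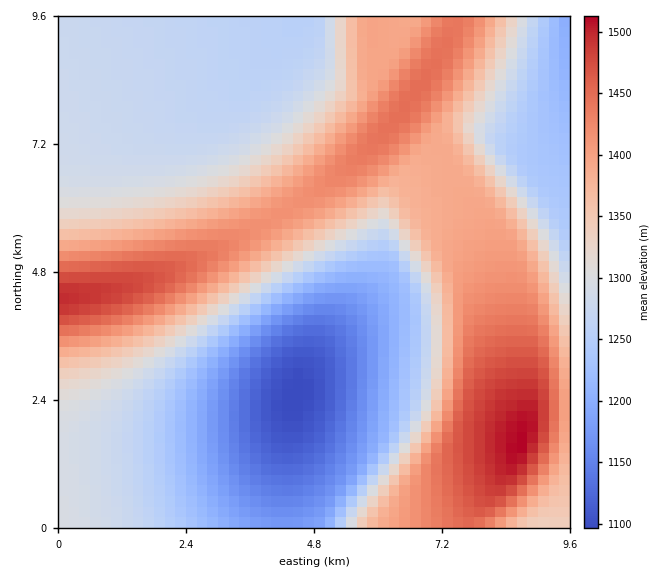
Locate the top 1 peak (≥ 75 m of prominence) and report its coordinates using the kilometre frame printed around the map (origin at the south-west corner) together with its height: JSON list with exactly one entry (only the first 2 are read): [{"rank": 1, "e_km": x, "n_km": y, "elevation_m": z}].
[{"rank": 1, "e_km": 8.71, "n_km": 1.64, "elevation_m": 1514}]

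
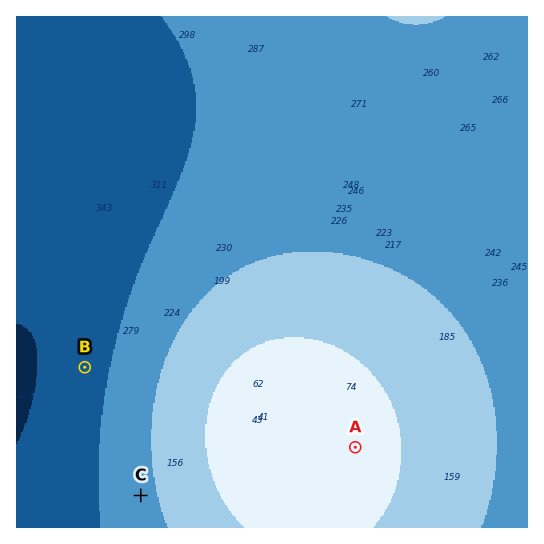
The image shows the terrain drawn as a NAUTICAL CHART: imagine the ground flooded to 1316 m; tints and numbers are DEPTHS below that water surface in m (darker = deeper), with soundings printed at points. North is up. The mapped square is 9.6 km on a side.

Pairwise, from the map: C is below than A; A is above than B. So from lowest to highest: B C A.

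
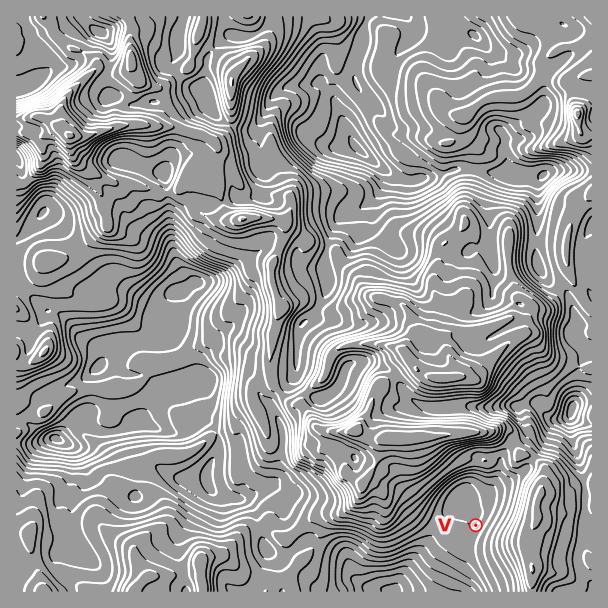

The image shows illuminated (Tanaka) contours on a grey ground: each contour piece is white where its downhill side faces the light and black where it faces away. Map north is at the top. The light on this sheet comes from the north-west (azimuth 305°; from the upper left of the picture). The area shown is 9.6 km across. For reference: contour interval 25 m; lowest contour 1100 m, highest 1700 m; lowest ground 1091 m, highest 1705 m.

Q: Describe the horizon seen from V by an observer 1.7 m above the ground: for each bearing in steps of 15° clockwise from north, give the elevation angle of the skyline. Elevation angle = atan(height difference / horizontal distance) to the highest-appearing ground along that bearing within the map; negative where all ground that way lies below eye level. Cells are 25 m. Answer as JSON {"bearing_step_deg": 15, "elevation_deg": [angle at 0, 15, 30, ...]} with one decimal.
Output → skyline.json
{"bearing_step_deg": 15, "elevation_deg": [11.3, 7.5, 6.6, 6.0, 10.9, 13.1, 14.5, 15.2, 14.1, 11.4, 9.2, 7.1, 4.4, 1.9, 0.9, 1.5, 1.7, 1.5, 5.5, 8.0, 8.4, 10.3, 11.4, 11.8]}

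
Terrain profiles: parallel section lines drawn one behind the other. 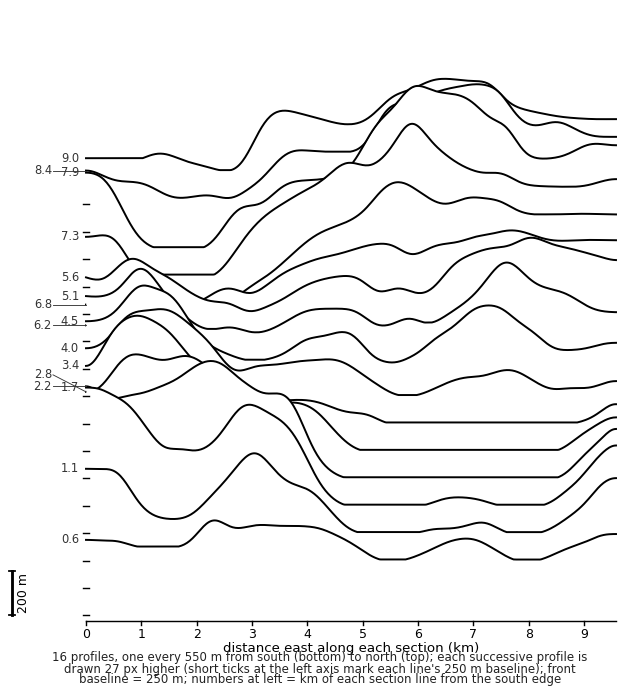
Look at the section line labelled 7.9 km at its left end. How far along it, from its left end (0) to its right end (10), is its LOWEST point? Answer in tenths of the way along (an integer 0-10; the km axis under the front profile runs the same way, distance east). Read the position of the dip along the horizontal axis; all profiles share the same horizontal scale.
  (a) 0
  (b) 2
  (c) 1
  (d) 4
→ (c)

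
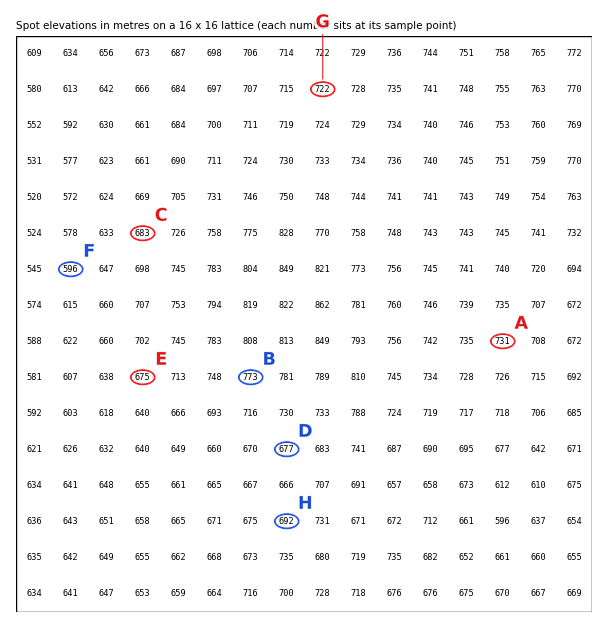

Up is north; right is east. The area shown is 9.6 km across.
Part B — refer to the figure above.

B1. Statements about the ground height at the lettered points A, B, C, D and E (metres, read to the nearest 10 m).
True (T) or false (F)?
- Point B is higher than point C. T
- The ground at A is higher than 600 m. T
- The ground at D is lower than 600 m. F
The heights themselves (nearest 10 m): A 730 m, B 770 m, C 680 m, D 680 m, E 670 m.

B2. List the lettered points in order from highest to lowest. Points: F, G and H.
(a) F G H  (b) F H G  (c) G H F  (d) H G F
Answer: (c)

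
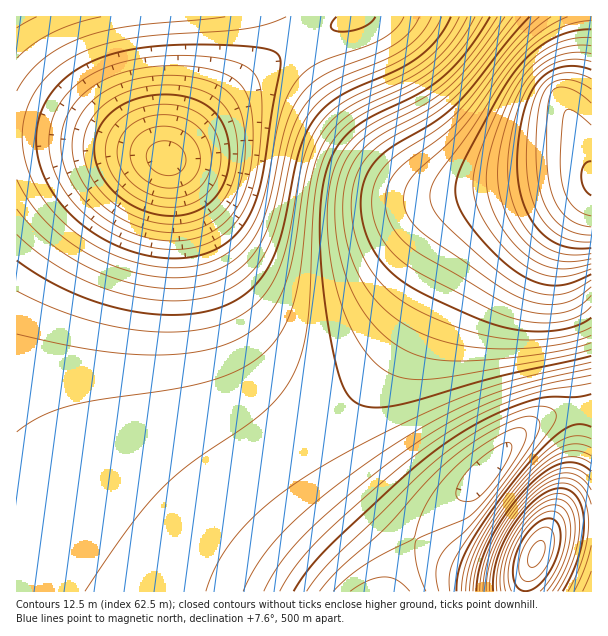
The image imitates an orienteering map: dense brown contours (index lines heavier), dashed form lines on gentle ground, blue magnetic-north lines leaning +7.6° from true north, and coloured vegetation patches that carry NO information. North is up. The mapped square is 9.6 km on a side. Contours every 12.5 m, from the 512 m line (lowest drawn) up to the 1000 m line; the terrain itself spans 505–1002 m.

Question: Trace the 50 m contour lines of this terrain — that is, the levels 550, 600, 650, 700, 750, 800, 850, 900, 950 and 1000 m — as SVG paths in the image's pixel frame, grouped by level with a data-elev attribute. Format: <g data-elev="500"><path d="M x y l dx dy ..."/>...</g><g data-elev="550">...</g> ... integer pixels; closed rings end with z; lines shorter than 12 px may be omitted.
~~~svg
<g data-elev="550"><path d="M168 207l-21-4-19-11-15-16-7-18-1-9 2-9 4-9 5-7 15-12 21-7 13-1 12 1 11 3 10 5 9 7 6 8 4 9 3 10 1 12-2 12-4 11-6 9-8 7-10 6-11 3z"/></g><g data-elev="600"><path d="M162 240l-22-4-22-9-19-13-17-16-12-18-7-19-2-20 3-18 8-16 12-14 17-11 19-9 24-5 26-2 27 1 22 5 12 5 9 7 6 9 4 12 3 20 0 24-3 21-5 19-5 13-7 11-8 9-10 8-12 6-12 3-14 2z"/></g><g data-elev="650"><path d="M333 591l15-14 17-12 48-26 8-24 10-18 14-20 19-18 18-13 21-13 13-5 8 1 2 3 0 5-7 16-19 29-23 27-12 10-41 17-8 4-1 9 1 14 10 28"/><path d="M17 91l11-17 16-15 18-12 22-10 21-6 24-5 96-9"/><path d="M419 17l-9 15-14 12-19 10-50 19-13 9-12 11-9 14-7 18-16 73-11 30-7 14-10 11-12 10-14 7-25 7-29 0-30-5-30-11-27-15-24-19-20-23-14-25"/></g><g data-elev="700"><path d="M280 591l18-28 28-30 67-60 46-35 37-22 37-16 33-10 45-7"/><path d="M591 439l-15-3-15 4-18 14-21 22-28 36-19 31-10 24-4 24"/><path d="M459 17l-14 24-20 20-23 14-57 26-15 11-11 13-9 15-7 20-14 77-10 31-7 16-9 12-9 10-12 9-20 9-24 6-27 2-30-1-30-5-31-8-32-12-31-15"/></g><g data-elev="750"><path d="M591 471l-13-8-15 0-17 8-19 17-21 26-17 28-9 25-4 24"/><path d="M490 17l-22 33-23 25-25 18-46 22-17 11-16 15-11 18-5 17-3 19-2 51 6 66 13 62 6 17 8 10 12 5 16 1 30-5 90-26 90-20"/></g><g data-elev="800"><path d="M568 591l9-18 7-19 4-18 0-17-2-15-5-11-8-7-10-3-12 3-12 7-14 12-13 17-10 17-7 18-5 18 0 16"/><path d="M521 17l-48 61-20 21-22 17-48 27-18 16-8 15-5 17-1 19 3 21 11 29 8 13 10 12 24 19 35 17 40 14 37 5 21 0 21-3 17-4 13-6"/></g><g data-elev="850"><path d="M547 591l8-12 8-14 5-16 2-13 0-12-3-11-5-6-7-2-9 1-10 7-11 11-9 13-7 14-4 15-1 13 2 12"/><path d="M568 17l-26 14-26 23-55 76-49 47-7 12-1 14 5 15 13 15 75 52 22 12 20 6 19 1 17-5 16-12"/></g><g data-elev="900"><path d="M531 567l6-2 6-9 2-10 0-3-3-2-6 2-7 9-1 9 0 4z"/><path d="M591 46l-18 0-18 5-16 9-15 15-13 21-13 30-9 30-3 23 3 19 7 20 14 21 15 15 15 10 15 4 17 0 19-4"/></g><g data-elev="950"><path d="M591 79l-13-5-14-1-12 3-9 8-8 12-4 15-4 23-1 24 1 19 4 17 5 15 7 12 10 10 11 7 12 3 15 1"/></g><g data-elev="1000"><path d="M591 161l-4 1-3 3-3 11 3 12 7 7"/></g>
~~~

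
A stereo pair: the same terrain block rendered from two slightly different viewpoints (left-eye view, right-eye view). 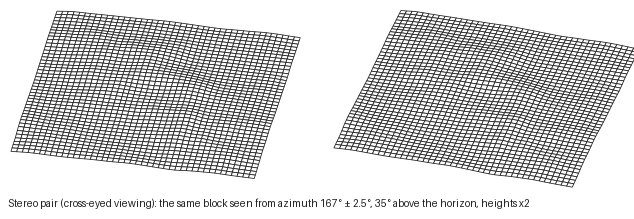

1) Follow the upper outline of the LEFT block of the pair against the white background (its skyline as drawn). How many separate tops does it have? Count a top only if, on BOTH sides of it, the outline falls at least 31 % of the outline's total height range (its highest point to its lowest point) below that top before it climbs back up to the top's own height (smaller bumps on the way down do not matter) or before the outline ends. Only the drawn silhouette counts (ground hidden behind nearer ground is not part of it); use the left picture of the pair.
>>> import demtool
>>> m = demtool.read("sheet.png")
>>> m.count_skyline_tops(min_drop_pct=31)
0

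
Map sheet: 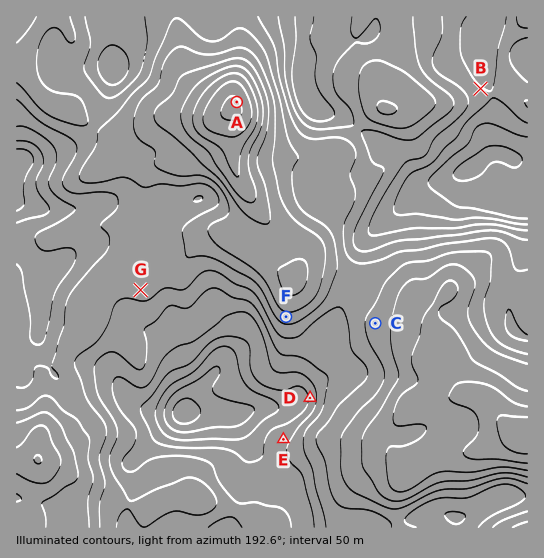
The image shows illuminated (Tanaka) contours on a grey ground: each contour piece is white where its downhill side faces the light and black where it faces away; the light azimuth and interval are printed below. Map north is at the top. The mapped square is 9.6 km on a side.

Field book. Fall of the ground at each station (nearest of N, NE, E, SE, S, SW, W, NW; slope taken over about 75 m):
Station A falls SW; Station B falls SW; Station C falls E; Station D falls E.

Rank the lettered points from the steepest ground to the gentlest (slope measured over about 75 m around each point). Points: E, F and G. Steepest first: F E G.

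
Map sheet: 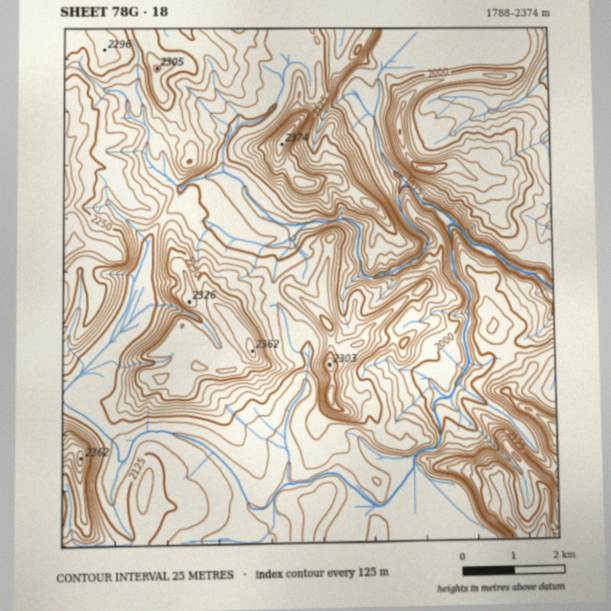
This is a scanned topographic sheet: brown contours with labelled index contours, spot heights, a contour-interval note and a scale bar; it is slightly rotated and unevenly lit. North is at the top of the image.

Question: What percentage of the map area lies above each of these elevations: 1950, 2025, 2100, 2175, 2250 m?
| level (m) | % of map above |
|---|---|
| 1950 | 94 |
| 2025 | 79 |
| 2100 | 54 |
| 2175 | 29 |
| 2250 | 12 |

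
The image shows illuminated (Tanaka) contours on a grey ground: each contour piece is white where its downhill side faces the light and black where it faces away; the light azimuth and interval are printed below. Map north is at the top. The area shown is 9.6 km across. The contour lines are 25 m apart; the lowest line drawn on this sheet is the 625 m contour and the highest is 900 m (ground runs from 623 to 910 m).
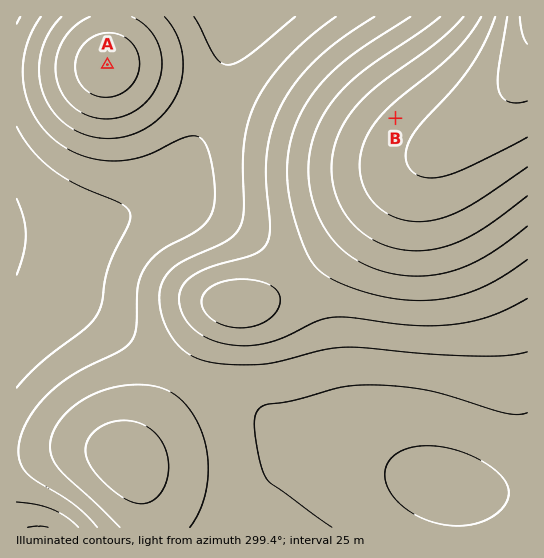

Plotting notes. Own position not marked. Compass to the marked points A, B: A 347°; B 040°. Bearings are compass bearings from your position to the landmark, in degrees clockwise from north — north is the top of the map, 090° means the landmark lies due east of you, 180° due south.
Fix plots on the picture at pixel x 179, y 376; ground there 695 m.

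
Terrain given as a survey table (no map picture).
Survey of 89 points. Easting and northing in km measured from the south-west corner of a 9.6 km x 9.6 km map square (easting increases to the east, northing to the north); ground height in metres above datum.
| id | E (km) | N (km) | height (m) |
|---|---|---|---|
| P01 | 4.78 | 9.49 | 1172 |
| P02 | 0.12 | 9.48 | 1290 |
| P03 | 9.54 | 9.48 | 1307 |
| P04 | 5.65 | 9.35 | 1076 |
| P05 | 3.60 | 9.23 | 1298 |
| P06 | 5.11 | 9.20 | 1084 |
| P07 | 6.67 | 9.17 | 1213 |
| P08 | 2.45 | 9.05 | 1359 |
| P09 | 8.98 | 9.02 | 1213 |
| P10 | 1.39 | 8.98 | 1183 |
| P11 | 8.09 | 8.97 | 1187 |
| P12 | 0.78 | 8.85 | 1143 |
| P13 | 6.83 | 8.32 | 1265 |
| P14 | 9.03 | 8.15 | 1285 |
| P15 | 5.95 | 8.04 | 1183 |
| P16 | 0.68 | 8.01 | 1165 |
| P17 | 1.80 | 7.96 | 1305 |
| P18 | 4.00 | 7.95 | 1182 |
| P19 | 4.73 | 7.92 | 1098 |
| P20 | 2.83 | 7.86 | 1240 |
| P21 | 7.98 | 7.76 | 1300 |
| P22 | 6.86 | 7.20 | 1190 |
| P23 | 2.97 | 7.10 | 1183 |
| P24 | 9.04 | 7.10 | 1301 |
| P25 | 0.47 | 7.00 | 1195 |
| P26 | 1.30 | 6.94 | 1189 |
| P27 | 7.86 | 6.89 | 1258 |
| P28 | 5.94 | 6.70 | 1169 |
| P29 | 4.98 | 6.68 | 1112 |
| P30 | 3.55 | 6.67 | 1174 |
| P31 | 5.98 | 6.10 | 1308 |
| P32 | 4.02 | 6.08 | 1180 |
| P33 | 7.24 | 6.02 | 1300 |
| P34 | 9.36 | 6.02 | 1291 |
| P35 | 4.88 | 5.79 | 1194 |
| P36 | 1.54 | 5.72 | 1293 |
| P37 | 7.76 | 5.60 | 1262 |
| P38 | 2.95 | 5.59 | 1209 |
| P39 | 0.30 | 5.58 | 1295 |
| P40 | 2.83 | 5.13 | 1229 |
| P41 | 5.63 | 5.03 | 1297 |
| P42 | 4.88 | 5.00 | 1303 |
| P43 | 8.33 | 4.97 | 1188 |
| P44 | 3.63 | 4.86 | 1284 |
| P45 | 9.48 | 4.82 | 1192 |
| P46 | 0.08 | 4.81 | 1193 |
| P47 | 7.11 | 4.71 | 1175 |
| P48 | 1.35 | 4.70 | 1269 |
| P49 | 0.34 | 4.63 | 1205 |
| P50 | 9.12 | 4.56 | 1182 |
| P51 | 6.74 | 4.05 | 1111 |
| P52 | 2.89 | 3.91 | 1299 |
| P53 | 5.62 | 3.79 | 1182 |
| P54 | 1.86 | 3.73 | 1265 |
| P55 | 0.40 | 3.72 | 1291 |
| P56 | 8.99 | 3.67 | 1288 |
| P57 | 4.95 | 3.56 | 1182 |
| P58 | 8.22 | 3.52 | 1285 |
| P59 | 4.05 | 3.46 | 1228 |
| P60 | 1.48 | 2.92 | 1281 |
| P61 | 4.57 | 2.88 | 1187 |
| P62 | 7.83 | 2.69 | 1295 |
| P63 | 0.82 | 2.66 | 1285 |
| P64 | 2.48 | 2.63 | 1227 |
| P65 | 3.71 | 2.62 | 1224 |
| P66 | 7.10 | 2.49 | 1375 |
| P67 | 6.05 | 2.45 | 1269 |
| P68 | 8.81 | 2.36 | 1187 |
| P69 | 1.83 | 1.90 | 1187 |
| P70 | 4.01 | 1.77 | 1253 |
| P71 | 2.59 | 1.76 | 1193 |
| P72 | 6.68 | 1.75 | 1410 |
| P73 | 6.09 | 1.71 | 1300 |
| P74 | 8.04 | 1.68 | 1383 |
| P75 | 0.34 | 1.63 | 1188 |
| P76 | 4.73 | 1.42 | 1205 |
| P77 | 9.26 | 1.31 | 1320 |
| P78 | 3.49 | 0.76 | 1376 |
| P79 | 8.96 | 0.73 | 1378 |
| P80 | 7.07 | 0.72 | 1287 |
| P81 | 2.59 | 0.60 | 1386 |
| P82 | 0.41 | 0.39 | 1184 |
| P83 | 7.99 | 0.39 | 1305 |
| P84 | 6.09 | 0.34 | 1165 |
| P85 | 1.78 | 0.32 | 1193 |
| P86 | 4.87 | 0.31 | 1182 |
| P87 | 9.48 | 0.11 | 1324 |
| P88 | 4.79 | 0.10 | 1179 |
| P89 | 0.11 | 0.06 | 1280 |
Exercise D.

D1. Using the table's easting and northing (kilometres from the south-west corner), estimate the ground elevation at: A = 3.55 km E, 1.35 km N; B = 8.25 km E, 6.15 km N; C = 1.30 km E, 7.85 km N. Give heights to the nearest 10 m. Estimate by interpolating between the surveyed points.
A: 1300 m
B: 1300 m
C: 1270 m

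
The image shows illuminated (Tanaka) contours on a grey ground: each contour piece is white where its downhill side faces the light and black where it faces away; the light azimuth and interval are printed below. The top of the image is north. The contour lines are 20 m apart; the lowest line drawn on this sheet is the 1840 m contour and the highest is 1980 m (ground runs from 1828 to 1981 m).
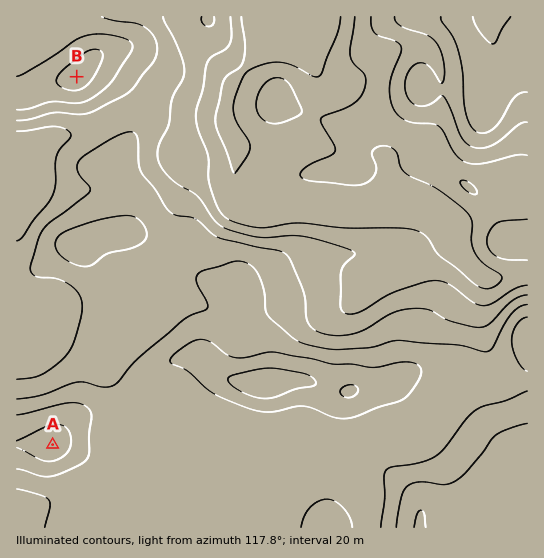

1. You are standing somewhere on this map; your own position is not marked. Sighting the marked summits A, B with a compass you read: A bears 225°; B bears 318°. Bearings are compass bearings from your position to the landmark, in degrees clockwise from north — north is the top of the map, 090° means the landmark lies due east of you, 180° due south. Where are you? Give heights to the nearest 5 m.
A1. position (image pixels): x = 240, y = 258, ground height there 1920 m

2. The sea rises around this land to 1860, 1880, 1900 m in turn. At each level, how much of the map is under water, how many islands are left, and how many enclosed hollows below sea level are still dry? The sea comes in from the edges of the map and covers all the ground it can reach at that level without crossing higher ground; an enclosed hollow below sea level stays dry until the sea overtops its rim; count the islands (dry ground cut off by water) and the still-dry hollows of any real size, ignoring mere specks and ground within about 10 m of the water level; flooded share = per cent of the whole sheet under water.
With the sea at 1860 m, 13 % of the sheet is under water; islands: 0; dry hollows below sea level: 0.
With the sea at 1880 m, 28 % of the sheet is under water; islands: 0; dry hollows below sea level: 0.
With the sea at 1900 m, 41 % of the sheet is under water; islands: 0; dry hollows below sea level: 0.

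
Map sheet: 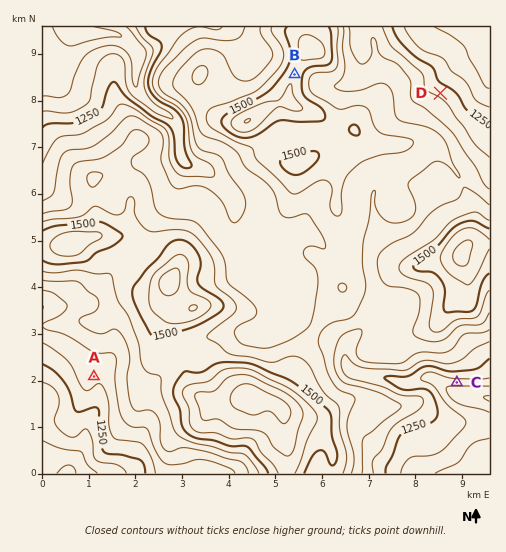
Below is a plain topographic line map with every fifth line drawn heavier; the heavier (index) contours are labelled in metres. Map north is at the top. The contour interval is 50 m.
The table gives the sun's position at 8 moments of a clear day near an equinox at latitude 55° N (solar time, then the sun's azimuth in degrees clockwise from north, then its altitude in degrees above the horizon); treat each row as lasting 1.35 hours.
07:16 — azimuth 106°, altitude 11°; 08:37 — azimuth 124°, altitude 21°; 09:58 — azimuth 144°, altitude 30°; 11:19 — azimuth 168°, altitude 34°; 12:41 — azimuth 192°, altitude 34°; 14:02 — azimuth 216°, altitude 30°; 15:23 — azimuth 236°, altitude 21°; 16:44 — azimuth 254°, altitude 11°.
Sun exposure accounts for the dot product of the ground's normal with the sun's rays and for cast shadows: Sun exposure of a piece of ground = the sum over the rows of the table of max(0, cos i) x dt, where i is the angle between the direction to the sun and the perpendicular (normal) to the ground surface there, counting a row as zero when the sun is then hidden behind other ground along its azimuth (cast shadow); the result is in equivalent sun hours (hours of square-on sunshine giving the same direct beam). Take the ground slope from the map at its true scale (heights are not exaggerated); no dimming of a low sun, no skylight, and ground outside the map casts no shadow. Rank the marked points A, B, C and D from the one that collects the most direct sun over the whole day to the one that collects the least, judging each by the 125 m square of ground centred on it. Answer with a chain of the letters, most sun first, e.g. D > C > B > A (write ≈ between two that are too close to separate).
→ C > A > B > D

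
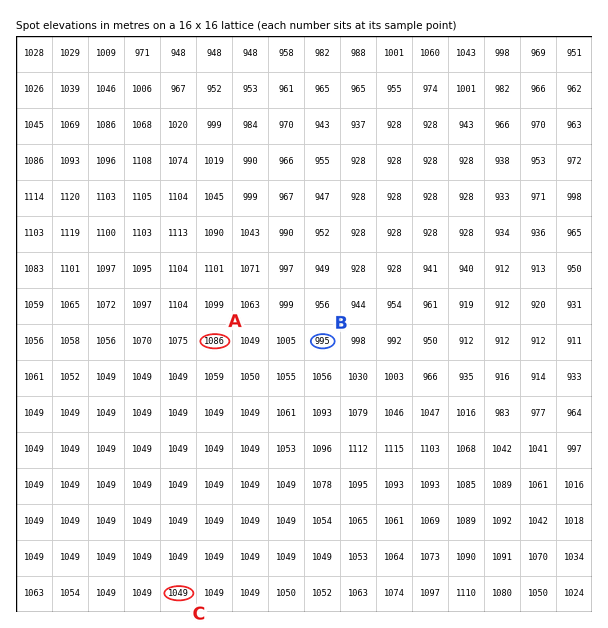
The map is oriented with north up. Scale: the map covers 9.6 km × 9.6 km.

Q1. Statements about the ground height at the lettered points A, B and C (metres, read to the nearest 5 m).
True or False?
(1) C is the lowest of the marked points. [False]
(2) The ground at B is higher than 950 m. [True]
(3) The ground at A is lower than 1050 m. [False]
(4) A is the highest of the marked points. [True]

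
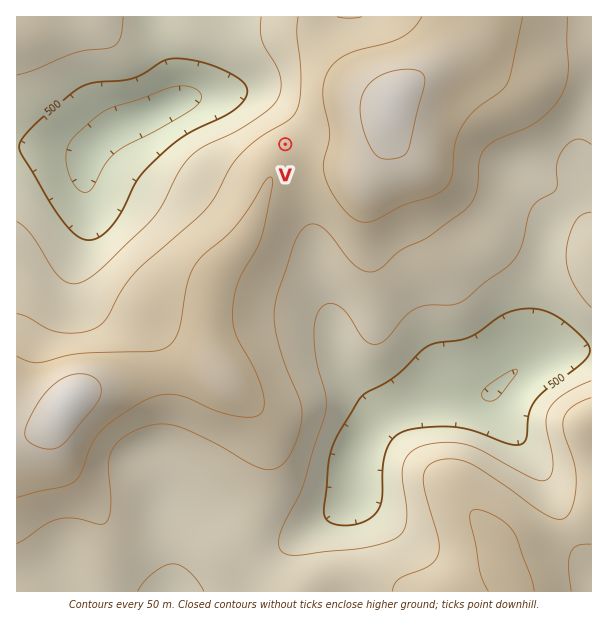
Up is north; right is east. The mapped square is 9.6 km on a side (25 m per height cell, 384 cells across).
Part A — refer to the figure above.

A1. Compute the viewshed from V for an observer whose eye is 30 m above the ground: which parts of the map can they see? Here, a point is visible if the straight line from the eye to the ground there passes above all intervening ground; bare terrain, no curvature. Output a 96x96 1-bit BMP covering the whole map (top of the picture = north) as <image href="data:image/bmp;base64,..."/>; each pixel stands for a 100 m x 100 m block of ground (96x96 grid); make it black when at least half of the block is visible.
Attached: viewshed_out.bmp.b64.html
<image width="96" height="96" href="data:image/bmp;base64,Qk2+BAAAAAAAAD4AAAAoAAAAYAAAAGAAAAABAAEAAAAAAIAEAAATCwAAEwsAAAIAAAAAAAAA////AAAAAAAAAAAAAAHwP//8AAAAAAAAAAD////8AAAAAAAAAAD/////AAAAAAAAAAD/////4AAAAAAAAAB/////4AAAAAAAAAA/////4AAAAAAAAAAf////4AAAAAAAAAAf////wAAAAAAAAAAP////wAAAAAAAAAAH////4DgAAAAAAAAD//////4AAAAAAAAB//////8AAAAAAAAA//////8AAAAAAAAA//////8AAAAAAAAAf/////8AAAAAAAAAf/////8AAAAAAAAAf/////8AAAAAAAAAf/////8AAAAAAAAAP/////8AAAAAAAAAP////g8AAAAAAAAAP///+AcAAAAAAAAAP///4AAAAAAAAAAAP///wAAAAAAAAAAAH///AAAAAAAAAAAAH//+AAAAAAAAAAAAH//4AAAAAAAAAAAAH//AAAAAAAAAAAAAAAAAAAAAAAAAAA4AAAAAAAAAAAAAAB+AAAAAAAAAAAAAAD/AAAAAAAAAHAAAAH/4AAAAAADAf4AAAf//gAAAAADw/+AAA///gAAAAAD///gAB///gAAAAAD///wAH///AAAAAAD///wAP///AAAAAAD///wAf///AAAAAAD///wA////AAAAAAD///gB////gAAAAAD///gD////wAAAAAD///AD////4AAAAAD//+AD///n4AAAAAD//+AD///H8AAAAAD/8AAB//+D8AAAAAD/8AAB//+D8AAAAAD/8AAA8H8D8AAAAAD/8AAA8D4B4AAAAAD/8AAA8AgBwAAAAAD/+AYA4AABwAAAAAD//A8A4AADgAAAAAD//h+AYAAfgAAAAAD//z/A8AAfgAAAAAD////g8AAfgAAAAAD/////8AAPgAAAAAD/////+AAPgAAAAAD/////+AAPgAAAAAD//////gAPAAAAAAD//////8APAAAAAAD//////+APAAAAAAD//D///+APAAAAAAD/+D////AfAAAAAAD/8A////AfAAAAAAD/8AH///A/AAAAAAD/8AB/j/g/AAAAAAD/8AAfh/x/AAAAAAD/8AAfg///gAAAAAD/8AAPwf//gAAAAAD/+AAP4f//gAAAAAD//AAP8f//wAAAAAD//8AP+///wAAAAAD//+AH////4AAAAAD///AH////4AAAAAD///AH////4AAAAAD///gH////8AAAAAD///wH////8AAAAAD///4H////8AAAAAD////H////8AAAAAD/////////8AAAAAD/////////8AAAAAD/////////8AAAAAD/////////8AAAAAD/////////8AAAAAD/////////4AAAAAD/////////gAAAAAD/////////AAAAAAD////////8AAAAAAD////////4AAAAAAD////////wAAAAAAD////////gAAAAAAD////////gAAAAAAD////////gAAAAAAD////////AAAAAAAD////////AAAAAAAD////////AAAAAAAD////////AAAAAAAA="/>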